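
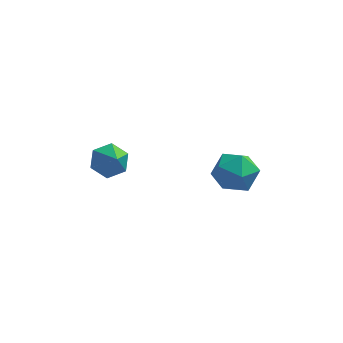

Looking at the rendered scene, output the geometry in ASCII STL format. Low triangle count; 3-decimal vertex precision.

solid 
facet normal -0.322 0.648 -0.690
outer loop
vertex -0.945 -2.301 2.071
vertex -1.547 -2.702 1.975
vertex -1.54 -2.168 2.473
endloop
endfacet
facet normal 0.575 0.378 0.726
outer loop
vertex -0.945 -2.301 2.071
vertex -1.54 -2.168 2.473
vertex -1.133 -3.538 2.865
endloop
endfacet
facet normal -0.322 0.648 -0.690
outer loop
vertex -1.54 -2.168 2.473
vertex -1.547 -2.702 1.975
vertex -2.142 -2.57 2.376
endloop
endfacet
facet normal -0.277 0.187 0.942
outer loop
vertex -1.54 -2.168 2.473
vertex -2.142 -2.57 2.376
vertex -1.133 -3.538 2.865
endloop
endfacet
facet normal -0.321 0.649 -0.690
outer loop
vertex -2.142 -2.57 2.376
vertex -1.547 -2.702 1.975
vertex -2.149 -3.103 1.878
endloop
endfacet
facet normal -0.709 -0.476 0.520
outer loop
vertex -2.142 -2.57 2.376
vertex -2.149 -3.103 1.878
vertex -1.133 -3.538 2.865
endloop
endfacet
facet normal -0.321 0.648 -0.691
outer loop
vertex -2.149 -3.103 1.878
vertex -1.547 -2.702 1.975
vertex -1.554 -3.236 1.477
endloop
endfacet
facet normal -0.292 -0.949 -0.118
outer loop
vertex -2.149 -3.103 1.878
vertex -1.554 -3.236 1.477
vertex -1.133 -3.538 2.865
endloop
endfacet
facet normal -0.323 0.648 -0.690
outer loop
vertex -1.554 -3.236 1.477
vertex -1.547 -2.702 1.975
vertex -0.952 -2.834 1.573
endloop
endfacet
facet normal 0.560 -0.758 -0.335
outer loop
vertex -1.554 -3.236 1.477
vertex -0.952 -2.834 1.573
vertex -1.133 -3.538 2.865
endloop
endfacet
facet normal -0.322 0.649 -0.690
outer loop
vertex -0.952 -2.834 1.573
vertex -1.547 -2.702 1.975
vertex -0.945 -2.301 2.071
endloop
endfacet
facet normal 0.992 -0.095 0.087
outer loop
vertex -0.952 -2.834 1.573
vertex -0.945 -2.301 2.071
vertex -1.133 -3.538 2.865
endloop
endfacet
facet normal -0.785 0.615 -0.080
outer loop
vertex 2.54 -1.605 1.053
vertex 1.965 -2.311 1.271
vertex 2.32 -1.77 1.948
endloop
endfacet
facet normal -0.203 0.971 0.129
outer loop
vertex 2.54 -1.605 1.053
vertex 2.32 -1.77 1.948
vertex 3.201 -1.555 1.714
endloop
endfacet
facet normal 0.302 0.880 -0.368
outer loop
vertex 2.54 -1.605 1.053
vertex 3.201 -1.555 1.714
vertex 3.389 -1.963 0.893
endloop
endfacet
facet normal 0.030 0.467 -0.884
outer loop
vertex 2.54 -1.605 1.053
vertex 3.389 -1.963 0.893
vertex 2.626 -2.43 0.62
endloop
endfacet
facet normal -0.640 0.304 -0.706
outer loop
vertex 2.54 -1.605 1.053
vertex 2.626 -2.43 0.62
vertex 1.965 -2.311 1.271
endloop
endfacet
facet normal 0.031 0.676 0.737
outer loop
vertex 3.201 -1.555 1.714
vertex 2.32 -1.77 1.948
vertex 3.034 -2.23 2.34
endloop
endfacet
facet normal -0.912 0.099 0.399
outer loop
vertex 2.32 -1.77 1.948
vertex 1.965 -2.311 1.271
vertex 2.271 -2.697 2.067
endloop
endfacet
facet normal -0.678 -0.403 -0.615
outer loop
vertex 1.965 -2.311 1.271
vertex 2.626 -2.43 0.62
vertex 2.459 -3.105 1.246
endloop
endfacet
facet normal 0.407 -0.137 -0.903
outer loop
vertex 2.626 -2.43 0.62
vertex 3.389 -1.963 0.893
vertex 3.34 -2.89 1.012
endloop
endfacet
facet normal 0.846 0.529 -0.069
outer loop
vertex 3.389 -1.963 0.893
vertex 3.201 -1.555 1.714
vertex 3.695 -2.349 1.689
endloop
endfacet
facet normal -0.030 -0.467 0.884
outer loop
vertex 3.12 -3.055 1.907
vertex 3.034 -2.23 2.34
vertex 2.271 -2.697 2.067
endloop
endfacet
facet normal -0.302 -0.880 0.368
outer loop
vertex 3.12 -3.055 1.907
vertex 2.271 -2.697 2.067
vertex 2.459 -3.105 1.246
endloop
endfacet
facet normal 0.203 -0.971 -0.129
outer loop
vertex 3.12 -3.055 1.907
vertex 2.459 -3.105 1.246
vertex 3.34 -2.89 1.012
endloop
endfacet
facet normal 0.785 -0.615 0.080
outer loop
vertex 3.12 -3.055 1.907
vertex 3.34 -2.89 1.012
vertex 3.695 -2.349 1.689
endloop
endfacet
facet normal 0.640 -0.304 0.706
outer loop
vertex 3.12 -3.055 1.907
vertex 3.695 -2.349 1.689
vertex 3.034 -2.23 2.34
endloop
endfacet
facet normal -0.407 0.137 0.903
outer loop
vertex 2.271 -2.697 2.067
vertex 3.034 -2.23 2.34
vertex 2.32 -1.77 1.948
endloop
endfacet
facet normal -0.846 -0.529 0.069
outer loop
vertex 2.459 -3.105 1.246
vertex 2.271 -2.697 2.067
vertex 1.965 -2.311 1.271
endloop
endfacet
facet normal -0.031 -0.676 -0.737
outer loop
vertex 3.34 -2.89 1.012
vertex 2.459 -3.105 1.246
vertex 2.626 -2.43 0.62
endloop
endfacet
facet normal 0.912 -0.099 -0.399
outer loop
vertex 3.695 -2.349 1.689
vertex 3.34 -2.89 1.012
vertex 3.389 -1.963 0.893
endloop
endfacet
facet normal 0.678 0.403 0.615
outer loop
vertex 3.034 -2.23 2.34
vertex 3.695 -2.349 1.689
vertex 3.201 -1.555 1.714
endloop
endfacet

endsolid


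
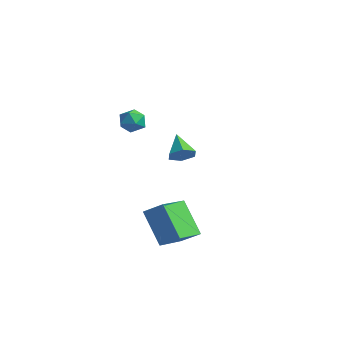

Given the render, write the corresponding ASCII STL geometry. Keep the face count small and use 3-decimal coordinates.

solid 
facet normal -0.395 -0.198 0.897
outer loop
vertex -1.634 -1.833 3.513
vertex -1.889 -2.53 3.247
vertex -1.174 -2.47 3.575
endloop
endfacet
facet normal 0.178 0.222 0.959
outer loop
vertex -1.634 -1.833 3.513
vertex -1.174 -2.47 3.575
vertex -0.863 -1.779 3.357
endloop
endfacet
facet normal 0.060 0.814 0.578
outer loop
vertex -1.634 -1.833 3.513
vertex -0.863 -1.779 3.357
vertex -1.385 -1.412 2.894
endloop
endfacet
facet normal -0.586 0.760 0.281
outer loop
vertex -1.634 -1.833 3.513
vertex -1.385 -1.412 2.894
vertex -2.019 -1.876 2.826
endloop
endfacet
facet normal -0.868 0.135 0.478
outer loop
vertex -1.634 -1.833 3.513
vertex -2.019 -1.876 2.826
vertex -1.889 -2.53 3.247
endloop
endfacet
facet normal 0.734 -0.120 0.668
outer loop
vertex -0.863 -1.779 3.357
vertex -1.174 -2.47 3.575
vertex -0.641 -2.444 2.994
endloop
endfacet
facet normal -0.194 -0.799 0.569
outer loop
vertex -1.174 -2.47 3.575
vertex -1.889 -2.53 3.247
vertex -1.275 -2.908 2.926
endloop
endfacet
facet normal -0.959 -0.261 -0.109
outer loop
vertex -1.889 -2.53 3.247
vertex -2.019 -1.876 2.826
vertex -1.797 -2.541 2.463
endloop
endfacet
facet normal -0.503 0.751 -0.428
outer loop
vertex -2.019 -1.876 2.826
vertex -1.385 -1.412 2.894
vertex -1.486 -1.85 2.245
endloop
endfacet
facet normal 0.543 0.838 0.052
outer loop
vertex -1.385 -1.412 2.894
vertex -0.863 -1.779 3.357
vertex -0.771 -1.79 2.573
endloop
endfacet
facet normal 0.586 -0.760 -0.281
outer loop
vertex -1.026 -2.487 2.307
vertex -0.641 -2.444 2.994
vertex -1.275 -2.908 2.926
endloop
endfacet
facet normal -0.060 -0.814 -0.578
outer loop
vertex -1.026 -2.487 2.307
vertex -1.275 -2.908 2.926
vertex -1.797 -2.541 2.463
endloop
endfacet
facet normal -0.178 -0.222 -0.959
outer loop
vertex -1.026 -2.487 2.307
vertex -1.797 -2.541 2.463
vertex -1.486 -1.85 2.245
endloop
endfacet
facet normal 0.395 0.198 -0.897
outer loop
vertex -1.026 -2.487 2.307
vertex -1.486 -1.85 2.245
vertex -0.771 -1.79 2.573
endloop
endfacet
facet normal 0.868 -0.135 -0.478
outer loop
vertex -1.026 -2.487 2.307
vertex -0.771 -1.79 2.573
vertex -0.641 -2.444 2.994
endloop
endfacet
facet normal 0.503 -0.751 0.428
outer loop
vertex -1.275 -2.908 2.926
vertex -0.641 -2.444 2.994
vertex -1.174 -2.47 3.575
endloop
endfacet
facet normal -0.543 -0.838 -0.052
outer loop
vertex -1.797 -2.541 2.463
vertex -1.275 -2.908 2.926
vertex -1.889 -2.53 3.247
endloop
endfacet
facet normal -0.734 0.120 -0.668
outer loop
vertex -1.486 -1.85 2.245
vertex -1.797 -2.541 2.463
vertex -2.019 -1.876 2.826
endloop
endfacet
facet normal 0.194 0.799 -0.569
outer loop
vertex -0.771 -1.79 2.573
vertex -1.486 -1.85 2.245
vertex -1.385 -1.412 2.894
endloop
endfacet
facet normal 0.959 0.261 0.109
outer loop
vertex -0.641 -2.444 2.994
vertex -0.771 -1.79 2.573
vertex -0.863 -1.779 3.357
endloop
endfacet
facet normal 0.714 -0.293 -0.636
outer loop
vertex -2.291 1.593 -0.313
vertex -2.719 1.866 -0.919
vertex -2.201 2.34 -0.556
endloop
endfacet
facet normal 0.355 0.250 0.901
outer loop
vertex -2.291 1.593 -0.313
vertex -2.201 2.34 -0.556
vertex -3.861 2.334 0.099
endloop
endfacet
facet normal 0.714 -0.293 -0.636
outer loop
vertex -2.201 2.34 -0.556
vertex -2.719 1.866 -0.919
vertex -2.629 2.612 -1.162
endloop
endfacet
facet normal 0.127 0.935 0.330
outer loop
vertex -2.201 2.34 -0.556
vertex -2.629 2.612 -1.162
vertex -3.861 2.334 0.099
endloop
endfacet
facet normal 0.714 -0.293 -0.636
outer loop
vertex -2.629 2.612 -1.162
vertex -2.719 1.866 -0.919
vertex -3.146 2.138 -1.524
endloop
endfacet
facet normal -0.508 0.799 -0.320
outer loop
vertex -2.629 2.612 -1.162
vertex -3.146 2.138 -1.524
vertex -3.861 2.334 0.099
endloop
endfacet
facet normal 0.714 -0.293 -0.636
outer loop
vertex -3.146 2.138 -1.524
vertex -2.719 1.866 -0.919
vertex -3.236 1.392 -1.281
endloop
endfacet
facet normal -0.916 -0.020 -0.401
outer loop
vertex -3.146 2.138 -1.524
vertex -3.236 1.392 -1.281
vertex -3.861 2.334 0.099
endloop
endfacet
facet normal 0.714 -0.292 -0.637
outer loop
vertex -3.236 1.392 -1.281
vertex -2.719 1.866 -0.919
vertex -2.808 1.119 -0.676
endloop
endfacet
facet normal -0.689 -0.705 0.169
outer loop
vertex -3.236 1.392 -1.281
vertex -2.808 1.119 -0.676
vertex -3.861 2.334 0.099
endloop
endfacet
facet normal 0.714 -0.292 -0.636
outer loop
vertex -2.808 1.119 -0.676
vertex -2.719 1.866 -0.919
vertex -2.291 1.593 -0.313
endloop
endfacet
facet normal -0.054 -0.570 0.820
outer loop
vertex -2.808 1.119 -0.676
vertex -2.291 1.593 -0.313
vertex -3.861 2.334 0.099
endloop
endfacet
facet normal -0.604 -0.011 0.797
outer loop
vertex 3.038 -3.47 -0.838
vertex 2.461 -1.816 -1.253
vertex 2.118 -3.967 -1.541
endloop
endfacet
facet normal 0.320 -0.919 0.230
outer loop
vertex 3.439 -3.944 -3.287
vertex 3.038 -3.47 -0.838
vertex 2.118 -3.967 -1.541
endloop
endfacet
facet normal -0.604 -0.011 0.797
outer loop
vertex 2.118 -3.967 -1.541
vertex 2.461 -1.816 -1.253
vertex 1.541 -2.313 -1.956
endloop
endfacet
facet normal -0.730 -0.395 -0.558
outer loop
vertex 1.541 -2.313 -1.956
vertex 3.439 -3.944 -3.287
vertex 2.118 -3.967 -1.541
endloop
endfacet
facet normal 0.730 0.395 0.558
outer loop
vertex 3.038 -3.47 -0.838
vertex 3.782 -1.793 -2.999
vertex 2.461 -1.816 -1.253
endloop
endfacet
facet normal 0.320 -0.919 0.230
outer loop
vertex 4.359 -3.447 -2.584
vertex 3.038 -3.47 -0.838
vertex 3.439 -3.944 -3.287
endloop
endfacet
facet normal 0.730 0.395 0.558
outer loop
vertex 4.359 -3.447 -2.584
vertex 3.782 -1.793 -2.999
vertex 3.038 -3.47 -0.838
endloop
endfacet
facet normal -0.320 0.919 -0.230
outer loop
vertex 2.461 -1.816 -1.253
vertex 3.782 -1.793 -2.999
vertex 1.541 -2.313 -1.956
endloop
endfacet
facet normal -0.730 -0.395 -0.558
outer loop
vertex 2.862 -2.29 -3.702
vertex 3.439 -3.944 -3.287
vertex 1.541 -2.313 -1.956
endloop
endfacet
facet normal -0.320 0.919 -0.230
outer loop
vertex 1.541 -2.313 -1.956
vertex 3.782 -1.793 -2.999
vertex 2.862 -2.29 -3.702
endloop
endfacet
facet normal 0.604 0.011 -0.797
outer loop
vertex 2.862 -2.29 -3.702
vertex 4.359 -3.447 -2.584
vertex 3.439 -3.944 -3.287
endloop
endfacet
facet normal 0.604 0.011 -0.797
outer loop
vertex 3.782 -1.793 -2.999
vertex 4.359 -3.447 -2.584
vertex 2.862 -2.29 -3.702
endloop
endfacet

endsolid


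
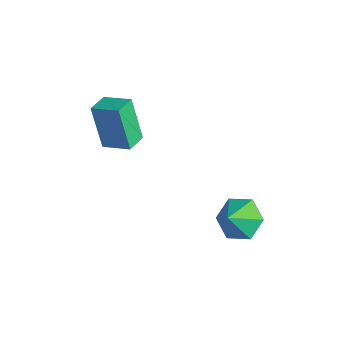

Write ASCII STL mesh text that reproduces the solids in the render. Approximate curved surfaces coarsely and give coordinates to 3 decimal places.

solid 
facet normal -0.365 0.623 -0.692
outer loop
vertex 2.465 4.363 -0.415
vertex 1.85 3.664 -0.72
vertex 1.574 4.286 -0.015
endloop
endfacet
facet normal 0.385 0.210 0.899
outer loop
vertex 2.465 4.363 -0.415
vertex 1.574 4.286 -0.015
vertex 2.23 3.016 -0.0
endloop
endfacet
facet normal -0.366 0.622 -0.692
outer loop
vertex 1.574 4.286 -0.015
vertex 1.85 3.664 -0.72
vertex 0.959 3.586 -0.319
endloop
endfacet
facet normal -0.301 -0.145 0.942
outer loop
vertex 1.574 4.286 -0.015
vertex 0.959 3.586 -0.319
vertex 2.23 3.016 -0.0
endloop
endfacet
facet normal -0.366 0.623 -0.692
outer loop
vertex 0.959 3.586 -0.319
vertex 1.85 3.664 -0.72
vertex 1.235 2.964 -1.025
endloop
endfacet
facet normal -0.456 -0.749 0.481
outer loop
vertex 0.959 3.586 -0.319
vertex 1.235 2.964 -1.025
vertex 2.23 3.016 -0.0
endloop
endfacet
facet normal -0.365 0.622 -0.692
outer loop
vertex 1.235 2.964 -1.025
vertex 1.85 3.664 -0.72
vertex 2.126 3.042 -1.425
endloop
endfacet
facet normal 0.077 -0.997 -0.024
outer loop
vertex 1.235 2.964 -1.025
vertex 2.126 3.042 -1.425
vertex 2.23 3.016 -0.0
endloop
endfacet
facet normal -0.365 0.623 -0.692
outer loop
vertex 2.126 3.042 -1.425
vertex 1.85 3.664 -0.72
vertex 2.741 3.741 -1.12
endloop
endfacet
facet normal 0.763 -0.642 -0.067
outer loop
vertex 2.126 3.042 -1.425
vertex 2.741 3.741 -1.12
vertex 2.23 3.016 -0.0
endloop
endfacet
facet normal -0.365 0.623 -0.692
outer loop
vertex 2.741 3.741 -1.12
vertex 1.85 3.664 -0.72
vertex 2.465 4.363 -0.415
endloop
endfacet
facet normal 0.918 -0.039 0.394
outer loop
vertex 2.741 3.741 -1.12
vertex 2.465 4.363 -0.415
vertex 2.23 3.016 -0.0
endloop
endfacet
facet normal -0.641 0.757 -0.131
outer loop
vertex -2.323 -0.127 4.273
vertex -1.476 0.654 4.643
vertex -1.706 0.077 2.434
endloop
endfacet
facet normal -0.700 -0.645 -0.306
outer loop
vertex -1.104 -0.634 2.557
vertex -2.323 -0.127 4.273
vertex -1.706 0.077 2.434
endloop
endfacet
facet normal -0.641 0.756 -0.131
outer loop
vertex -1.706 0.077 2.434
vertex -1.476 0.654 4.643
vertex -0.86 0.858 2.804
endloop
endfacet
facet normal 0.316 0.104 -0.943
outer loop
vertex -0.86 0.858 2.804
vertex -1.104 -0.634 2.557
vertex -1.706 0.077 2.434
endloop
endfacet
facet normal -0.316 -0.104 0.943
outer loop
vertex -2.323 -0.127 4.273
vertex -0.874 -0.057 4.766
vertex -1.476 0.654 4.643
endloop
endfacet
facet normal -0.699 -0.646 -0.306
outer loop
vertex -1.72 -0.838 4.396
vertex -2.323 -0.127 4.273
vertex -1.104 -0.634 2.557
endloop
endfacet
facet normal -0.316 -0.105 0.943
outer loop
vertex -1.72 -0.838 4.396
vertex -0.874 -0.057 4.766
vertex -2.323 -0.127 4.273
endloop
endfacet
facet normal 0.700 0.645 0.306
outer loop
vertex -1.476 0.654 4.643
vertex -0.874 -0.057 4.766
vertex -0.86 0.858 2.804
endloop
endfacet
facet normal 0.316 0.105 -0.943
outer loop
vertex -0.257 0.147 2.927
vertex -1.104 -0.634 2.557
vertex -0.86 0.858 2.804
endloop
endfacet
facet normal 0.699 0.646 0.306
outer loop
vertex -0.86 0.858 2.804
vertex -0.874 -0.057 4.766
vertex -0.257 0.147 2.927
endloop
endfacet
facet normal 0.641 -0.757 0.131
outer loop
vertex -0.257 0.147 2.927
vertex -1.72 -0.838 4.396
vertex -1.104 -0.634 2.557
endloop
endfacet
facet normal 0.641 -0.756 0.131
outer loop
vertex -0.874 -0.057 4.766
vertex -1.72 -0.838 4.396
vertex -0.257 0.147 2.927
endloop
endfacet

endsolid


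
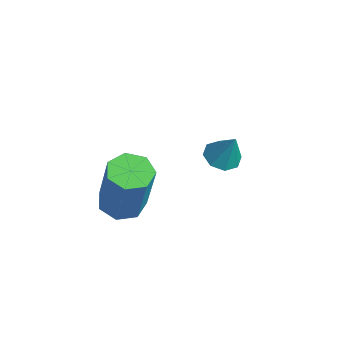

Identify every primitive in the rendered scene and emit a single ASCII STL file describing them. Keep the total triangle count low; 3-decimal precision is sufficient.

solid 
facet normal -0.350 -0.006 -0.937
outer loop
vertex 1.076 -1.863 -0.753
vertex 0.438 -2.096 -0.513
vertex 0.664 -1.418 -0.602
endloop
endfacet
facet normal 0.666 0.702 -0.253
outer loop
vertex 1.076 -1.863 -0.753
vertex 0.664 -1.418 -0.602
vertex 1.819 -1.851 1.233
endloop
endfacet
facet normal 0.666 0.701 -0.254
outer loop
vertex 1.819 -1.851 1.233
vertex 0.664 -1.418 -0.602
vertex 1.408 -1.406 1.384
endloop
endfacet
facet normal 0.351 0.006 0.936
outer loop
vertex 1.819 -1.851 1.233
vertex 1.408 -1.406 1.384
vertex 1.182 -2.084 1.473
endloop
endfacet
facet normal -0.352 -0.005 -0.936
outer loop
vertex 0.664 -1.418 -0.602
vertex 0.438 -2.096 -0.513
vertex 0.083 -1.484 -0.383
endloop
endfacet
facet normal -0.101 0.994 0.032
outer loop
vertex 0.664 -1.418 -0.602
vertex 0.083 -1.484 -0.383
vertex 1.408 -1.406 1.384
endloop
endfacet
facet normal -0.100 0.995 0.031
outer loop
vertex 1.408 -1.406 1.384
vertex 0.083 -1.484 -0.383
vertex 0.826 -1.471 1.602
endloop
endfacet
facet normal 0.350 0.006 0.937
outer loop
vertex 1.408 -1.406 1.384
vertex 0.826 -1.471 1.602
vertex 1.182 -2.084 1.473
endloop
endfacet
facet normal -0.351 -0.004 -0.937
outer loop
vertex 0.083 -1.484 -0.383
vertex 0.438 -2.096 -0.513
vertex -0.231 -2.01 -0.263
endloop
endfacet
facet normal -0.790 0.538 0.292
outer loop
vertex 0.083 -1.484 -0.383
vertex -0.231 -2.01 -0.263
vertex 0.826 -1.471 1.602
endloop
endfacet
facet normal -0.790 0.538 0.292
outer loop
vertex 0.826 -1.471 1.602
vertex -0.231 -2.01 -0.263
vertex 0.512 -1.998 1.723
endloop
endfacet
facet normal 0.350 0.006 0.937
outer loop
vertex 0.826 -1.471 1.602
vertex 0.512 -1.998 1.723
vertex 1.182 -2.084 1.473
endloop
endfacet
facet normal -0.351 -0.007 -0.936
outer loop
vertex -0.231 -2.01 -0.263
vertex 0.438 -2.096 -0.513
vertex -0.041 -2.601 -0.33
endloop
endfacet
facet normal -0.886 -0.323 0.333
outer loop
vertex -0.231 -2.01 -0.263
vertex -0.041 -2.601 -0.33
vertex 0.512 -1.998 1.723
endloop
endfacet
facet normal -0.886 -0.323 0.333
outer loop
vertex 0.512 -1.998 1.723
vertex -0.041 -2.601 -0.33
vertex 0.702 -2.589 1.655
endloop
endfacet
facet normal 0.350 0.005 0.937
outer loop
vertex 0.512 -1.998 1.723
vertex 0.702 -2.589 1.655
vertex 1.182 -2.084 1.473
endloop
endfacet
facet normal -0.351 -0.007 -0.936
outer loop
vertex -0.041 -2.601 -0.33
vertex 0.438 -2.096 -0.513
vertex 0.51 -2.812 -0.535
endloop
endfacet
facet normal -0.315 -0.941 0.123
outer loop
vertex -0.041 -2.601 -0.33
vertex 0.51 -2.812 -0.535
vertex 0.702 -2.589 1.655
endloop
endfacet
facet normal -0.314 -0.941 0.123
outer loop
vertex 0.702 -2.589 1.655
vertex 0.51 -2.812 -0.535
vertex 1.254 -2.8 1.45
endloop
endfacet
facet normal 0.350 0.005 0.937
outer loop
vertex 0.702 -2.589 1.655
vertex 1.254 -2.8 1.45
vertex 1.182 -2.084 1.473
endloop
endfacet
facet normal -0.350 -0.006 -0.937
outer loop
vertex 0.51 -2.812 -0.535
vertex 0.438 -2.096 -0.513
vertex 1.007 -2.484 -0.723
endloop
endfacet
facet normal 0.494 -0.851 -0.180
outer loop
vertex 0.51 -2.812 -0.535
vertex 1.007 -2.484 -0.723
vertex 1.254 -2.8 1.45
endloop
endfacet
facet normal 0.495 -0.850 -0.180
outer loop
vertex 1.254 -2.8 1.45
vertex 1.007 -2.484 -0.723
vertex 1.751 -2.471 1.262
endloop
endfacet
facet normal 0.351 0.005 0.936
outer loop
vertex 1.254 -2.8 1.45
vertex 1.751 -2.471 1.262
vertex 1.182 -2.084 1.473
endloop
endfacet
facet normal -0.350 -0.006 -0.937
outer loop
vertex 1.007 -2.484 -0.723
vertex 0.438 -2.096 -0.513
vertex 1.076 -1.863 -0.753
endloop
endfacet
facet normal 0.930 -0.120 -0.348
outer loop
vertex 1.007 -2.484 -0.723
vertex 1.076 -1.863 -0.753
vertex 1.751 -2.471 1.262
endloop
endfacet
facet normal 0.930 -0.118 -0.347
outer loop
vertex 1.751 -2.471 1.262
vertex 1.076 -1.863 -0.753
vertex 1.819 -1.851 1.233
endloop
endfacet
facet normal 0.351 0.005 0.936
outer loop
vertex 1.751 -2.471 1.262
vertex 1.819 -1.851 1.233
vertex 1.182 -2.084 1.473
endloop
endfacet
facet normal -0.396 -0.180 -0.900
outer loop
vertex -0.027 1.727 -0.549
vertex -0.486 1.422 -0.286
vertex -0.389 2.003 -0.445
endloop
endfacet
facet normal 0.614 0.788 0.047
outer loop
vertex -0.027 1.727 -0.549
vertex -0.389 2.003 -0.445
vertex -0.014 1.638 0.786
endloop
endfacet
facet normal -0.395 -0.180 -0.901
outer loop
vertex -0.389 2.003 -0.445
vertex -0.486 1.422 -0.286
vertex -0.808 1.938 -0.248
endloop
endfacet
facet normal -0.013 0.958 0.288
outer loop
vertex -0.389 2.003 -0.445
vertex -0.808 1.938 -0.248
vertex -0.014 1.638 0.786
endloop
endfacet
facet normal -0.397 -0.182 -0.900
outer loop
vertex -0.808 1.938 -0.248
vertex -0.486 1.422 -0.286
vertex -1.037 1.572 -0.073
endloop
endfacet
facet normal -0.531 0.612 0.586
outer loop
vertex -0.808 1.938 -0.248
vertex -1.037 1.572 -0.073
vertex -0.014 1.638 0.786
endloop
endfacet
facet normal -0.397 -0.182 -0.899
outer loop
vertex -1.037 1.572 -0.073
vertex -0.486 1.422 -0.286
vertex -0.944 1.117 -0.022
endloop
endfacet
facet normal -0.641 -0.045 0.766
outer loop
vertex -1.037 1.572 -0.073
vertex -0.944 1.117 -0.022
vertex -0.014 1.638 0.786
endloop
endfacet
facet normal -0.397 -0.182 -0.899
outer loop
vertex -0.944 1.117 -0.022
vertex -0.486 1.422 -0.286
vertex -0.582 0.841 -0.126
endloop
endfacet
facet normal -0.274 -0.633 0.724
outer loop
vertex -0.944 1.117 -0.022
vertex -0.582 0.841 -0.126
vertex -0.014 1.638 0.786
endloop
endfacet
facet normal -0.395 -0.183 -0.900
outer loop
vertex -0.582 0.841 -0.126
vertex -0.486 1.422 -0.286
vertex -0.163 0.905 -0.323
endloop
endfacet
facet normal 0.350 -0.802 0.483
outer loop
vertex -0.582 0.841 -0.126
vertex -0.163 0.905 -0.323
vertex -0.014 1.638 0.786
endloop
endfacet
facet normal -0.395 -0.183 -0.900
outer loop
vertex -0.163 0.905 -0.323
vertex -0.486 1.422 -0.286
vertex 0.066 1.272 -0.498
endloop
endfacet
facet normal 0.871 -0.456 0.184
outer loop
vertex -0.163 0.905 -0.323
vertex 0.066 1.272 -0.498
vertex -0.014 1.638 0.786
endloop
endfacet
facet normal -0.395 -0.182 -0.900
outer loop
vertex 0.066 1.272 -0.498
vertex -0.486 1.422 -0.286
vertex -0.027 1.727 -0.549
endloop
endfacet
facet normal 0.980 0.201 0.004
outer loop
vertex 0.066 1.272 -0.498
vertex -0.027 1.727 -0.549
vertex -0.014 1.638 0.786
endloop
endfacet

endsolid


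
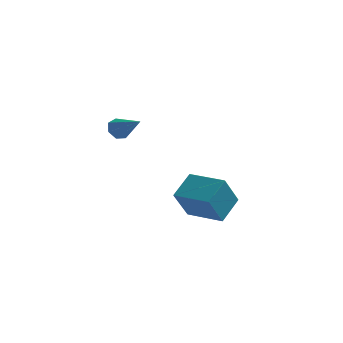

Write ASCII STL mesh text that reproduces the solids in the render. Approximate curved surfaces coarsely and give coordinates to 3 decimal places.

solid 
facet normal -0.961 0.275 -0.000
outer loop
vertex -1.751 1.502 -1.89
vertex -1.372 2.825 -0.891
vertex -1.419 2.66 -3.549
endloop
endfacet
facet normal -0.223 -0.778 -0.588
outer loop
vertex 0.552 2.095 -3.549
vertex -1.751 1.502 -1.89
vertex -1.419 2.66 -3.549
endloop
endfacet
facet normal -0.961 0.276 -0.000
outer loop
vertex -1.419 2.66 -3.549
vertex -1.372 2.825 -0.891
vertex -1.04 3.982 -2.55
endloop
endfacet
facet normal 0.162 0.565 -0.809
outer loop
vertex -1.04 3.982 -2.55
vertex 0.552 2.095 -3.549
vertex -1.419 2.66 -3.549
endloop
endfacet
facet normal -0.162 -0.565 0.809
outer loop
vertex -1.751 1.502 -1.89
vertex 0.599 2.26 -0.891
vertex -1.372 2.825 -0.891
endloop
endfacet
facet normal -0.223 -0.778 -0.587
outer loop
vertex 0.22 0.938 -1.89
vertex -1.751 1.502 -1.89
vertex 0.552 2.095 -3.549
endloop
endfacet
facet normal -0.162 -0.565 0.809
outer loop
vertex 0.22 0.938 -1.89
vertex 0.599 2.26 -0.891
vertex -1.751 1.502 -1.89
endloop
endfacet
facet normal 0.223 0.778 0.587
outer loop
vertex -1.372 2.825 -0.891
vertex 0.599 2.26 -0.891
vertex -1.04 3.982 -2.55
endloop
endfacet
facet normal 0.162 0.565 -0.809
outer loop
vertex 0.931 3.418 -2.55
vertex 0.552 2.095 -3.549
vertex -1.04 3.982 -2.55
endloop
endfacet
facet normal 0.223 0.778 0.588
outer loop
vertex -1.04 3.982 -2.55
vertex 0.599 2.26 -0.891
vertex 0.931 3.418 -2.55
endloop
endfacet
facet normal 0.961 -0.276 0.000
outer loop
vertex 0.931 3.418 -2.55
vertex 0.22 0.938 -1.89
vertex 0.552 2.095 -3.549
endloop
endfacet
facet normal 0.961 -0.276 0.000
outer loop
vertex 0.599 2.26 -0.891
vertex 0.22 0.938 -1.89
vertex 0.931 3.418 -2.55
endloop
endfacet
facet normal -0.784 0.393 -0.480
outer loop
vertex -2.69 -2.435 3.03
vertex -3.031 -2.454 3.571
vertex -2.659 -1.982 3.35
endloop
endfacet
facet normal 0.841 0.272 -0.467
outer loop
vertex -2.69 -2.435 3.03
vertex -2.659 -1.982 3.35
vertex -1.729 -3.106 4.369
endloop
endfacet
facet normal -0.784 0.393 -0.480
outer loop
vertex -2.659 -1.982 3.35
vertex -3.031 -2.454 3.571
vertex -2.908 -1.884 3.837
endloop
endfacet
facet normal 0.663 0.724 0.193
outer loop
vertex -2.659 -1.982 3.35
vertex -2.908 -1.884 3.837
vertex -1.729 -3.106 4.369
endloop
endfacet
facet normal -0.785 0.393 -0.479
outer loop
vertex -2.908 -1.884 3.837
vertex -3.031 -2.454 3.571
vertex -3.249 -2.215 4.124
endloop
endfacet
facet normal 0.179 0.533 0.827
outer loop
vertex -2.908 -1.884 3.837
vertex -3.249 -2.215 4.124
vertex -1.729 -3.106 4.369
endloop
endfacet
facet normal -0.785 0.393 -0.479
outer loop
vertex -3.249 -2.215 4.124
vertex -3.031 -2.454 3.571
vertex -3.426 -2.726 3.995
endloop
endfacet
facet normal -0.246 -0.156 0.957
outer loop
vertex -3.249 -2.215 4.124
vertex -3.426 -2.726 3.995
vertex -1.729 -3.106 4.369
endloop
endfacet
facet normal -0.785 0.393 -0.479
outer loop
vertex -3.426 -2.726 3.995
vertex -3.031 -2.454 3.571
vertex -3.305 -3.031 3.547
endloop
endfacet
facet normal -0.291 -0.826 0.483
outer loop
vertex -3.426 -2.726 3.995
vertex -3.305 -3.031 3.547
vertex -1.729 -3.106 4.369
endloop
endfacet
facet normal -0.785 0.393 -0.480
outer loop
vertex -3.305 -3.031 3.547
vertex -3.031 -2.454 3.571
vertex -2.978 -2.902 3.118
endloop
endfacet
facet normal 0.076 -0.969 -0.234
outer loop
vertex -3.305 -3.031 3.547
vertex -2.978 -2.902 3.118
vertex -1.729 -3.106 4.369
endloop
endfacet
facet normal -0.784 0.393 -0.480
outer loop
vertex -2.978 -2.902 3.118
vertex -3.031 -2.454 3.571
vertex -2.69 -2.435 3.03
endloop
endfacet
facet normal 0.580 -0.481 -0.657
outer loop
vertex -2.978 -2.902 3.118
vertex -2.69 -2.435 3.03
vertex -1.729 -3.106 4.369
endloop
endfacet

endsolid


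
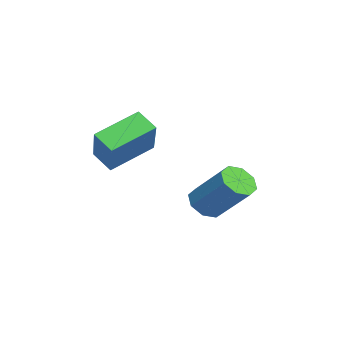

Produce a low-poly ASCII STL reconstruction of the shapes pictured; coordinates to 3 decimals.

solid 
facet normal -0.716 -0.063 -0.696
outer loop
vertex -1.544 -3.067 2.069
vertex -1.033 -2.449 1.488
vertex -0.654 -4.539 1.286
endloop
endfacet
facet normal -0.516 -0.624 0.587
outer loop
vertex 0.813 -4.411 2.712
vertex -1.544 -3.067 2.069
vertex -0.654 -4.539 1.286
endloop
endfacet
facet normal -0.716 -0.063 -0.695
outer loop
vertex -0.654 -4.539 1.286
vertex -1.033 -2.449 1.488
vertex -0.144 -3.921 0.705
endloop
endfacet
facet normal 0.471 -0.779 -0.415
outer loop
vertex -0.144 -3.921 0.705
vertex 0.813 -4.411 2.712
vertex -0.654 -4.539 1.286
endloop
endfacet
facet normal -0.471 0.779 0.414
outer loop
vertex -1.544 -3.067 2.069
vertex 0.434 -2.321 2.914
vertex -1.033 -2.449 1.488
endloop
endfacet
facet normal -0.516 -0.624 0.587
outer loop
vertex -0.076 -2.939 3.495
vertex -1.544 -3.067 2.069
vertex 0.813 -4.411 2.712
endloop
endfacet
facet normal -0.471 0.779 0.415
outer loop
vertex -0.076 -2.939 3.495
vertex 0.434 -2.321 2.914
vertex -1.544 -3.067 2.069
endloop
endfacet
facet normal 0.516 0.624 -0.587
outer loop
vertex -1.033 -2.449 1.488
vertex 0.434 -2.321 2.914
vertex -0.144 -3.921 0.705
endloop
endfacet
facet normal 0.471 -0.779 -0.415
outer loop
vertex 1.324 -3.793 2.131
vertex 0.813 -4.411 2.712
vertex -0.144 -3.921 0.705
endloop
endfacet
facet normal 0.516 0.624 -0.587
outer loop
vertex -0.144 -3.921 0.705
vertex 0.434 -2.321 2.914
vertex 1.324 -3.793 2.131
endloop
endfacet
facet normal 0.716 0.062 0.696
outer loop
vertex 1.324 -3.793 2.131
vertex -0.076 -2.939 3.495
vertex 0.813 -4.411 2.712
endloop
endfacet
facet normal 0.716 0.063 0.695
outer loop
vertex 0.434 -2.321 2.914
vertex -0.076 -2.939 3.495
vertex 1.324 -3.793 2.131
endloop
endfacet
facet normal -0.438 -0.563 -0.701
outer loop
vertex -2.235 -0.256 -2.368
vertex -2.654 -0.625 -1.81
vertex -2.763 0.017 -2.257
endloop
endfacet
facet normal 0.213 0.693 -0.689
outer loop
vertex -2.235 -0.256 -2.368
vertex -2.763 0.017 -2.257
vertex -1.326 0.915 -0.908
endloop
endfacet
facet normal 0.213 0.694 -0.688
outer loop
vertex -1.326 0.915 -0.908
vertex -2.763 0.017 -2.257
vertex -1.854 1.187 -0.797
endloop
endfacet
facet normal 0.437 0.562 0.702
outer loop
vertex -1.326 0.915 -0.908
vertex -1.854 1.187 -0.797
vertex -1.746 0.545 -0.35
endloop
endfacet
facet normal -0.436 -0.563 -0.702
outer loop
vertex -2.763 0.017 -2.257
vertex -2.654 -0.625 -1.81
vertex -3.228 -0.087 -1.885
endloop
endfacet
facet normal -0.467 0.809 -0.357
outer loop
vertex -2.763 0.017 -2.257
vertex -3.228 -0.087 -1.885
vertex -1.854 1.187 -0.797
endloop
endfacet
facet normal -0.466 0.809 -0.359
outer loop
vertex -1.854 1.187 -0.797
vertex -3.228 -0.087 -1.885
vertex -2.319 1.084 -0.425
endloop
endfacet
facet normal 0.437 0.562 0.702
outer loop
vertex -1.854 1.187 -0.797
vertex -2.319 1.084 -0.425
vertex -1.746 0.545 -0.35
endloop
endfacet
facet normal -0.437 -0.564 -0.701
outer loop
vertex -3.228 -0.087 -1.885
vertex -2.654 -0.625 -1.81
vertex -3.357 -0.506 -1.468
endloop
endfacet
facet normal -0.874 0.451 0.183
outer loop
vertex -3.228 -0.087 -1.885
vertex -3.357 -0.506 -1.468
vertex -2.319 1.084 -0.425
endloop
endfacet
facet normal -0.874 0.450 0.183
outer loop
vertex -2.319 1.084 -0.425
vertex -3.357 -0.506 -1.468
vertex -2.448 0.664 -0.009
endloop
endfacet
facet normal 0.437 0.562 0.703
outer loop
vertex -2.319 1.084 -0.425
vertex -2.448 0.664 -0.009
vertex -1.746 0.545 -0.35
endloop
endfacet
facet normal -0.437 -0.563 -0.702
outer loop
vertex -3.357 -0.506 -1.468
vertex -2.654 -0.625 -1.81
vertex -3.074 -0.995 -1.252
endloop
endfacet
facet normal -0.768 -0.172 0.617
outer loop
vertex -3.357 -0.506 -1.468
vertex -3.074 -0.995 -1.252
vertex -2.448 0.664 -0.009
endloop
endfacet
facet normal -0.769 -0.172 0.616
outer loop
vertex -2.448 0.664 -0.009
vertex -3.074 -0.995 -1.252
vertex -2.165 0.176 0.208
endloop
endfacet
facet normal 0.436 0.565 0.701
outer loop
vertex -2.448 0.664 -0.009
vertex -2.165 0.176 0.208
vertex -1.746 0.545 -0.35
endloop
endfacet
facet normal -0.437 -0.562 -0.702
outer loop
vertex -3.074 -0.995 -1.252
vertex -2.654 -0.625 -1.81
vertex -2.546 -1.267 -1.363
endloop
endfacet
facet normal -0.212 -0.693 0.688
outer loop
vertex -3.074 -0.995 -1.252
vertex -2.546 -1.267 -1.363
vertex -2.165 0.176 0.208
endloop
endfacet
facet normal -0.214 -0.693 0.688
outer loop
vertex -2.165 0.176 0.208
vertex -2.546 -1.267 -1.363
vertex -1.637 -0.097 0.097
endloop
endfacet
facet normal 0.438 0.563 0.701
outer loop
vertex -2.165 0.176 0.208
vertex -1.637 -0.097 0.097
vertex -1.746 0.545 -0.35
endloop
endfacet
facet normal -0.437 -0.562 -0.702
outer loop
vertex -2.546 -1.267 -1.363
vertex -2.654 -0.625 -1.81
vertex -2.081 -1.164 -1.735
endloop
endfacet
facet normal 0.466 -0.809 0.358
outer loop
vertex -2.546 -1.267 -1.363
vertex -2.081 -1.164 -1.735
vertex -1.637 -0.097 0.097
endloop
endfacet
facet normal 0.467 -0.809 0.358
outer loop
vertex -1.637 -0.097 0.097
vertex -2.081 -1.164 -1.735
vertex -1.172 0.007 -0.275
endloop
endfacet
facet normal 0.436 0.563 0.702
outer loop
vertex -1.637 -0.097 0.097
vertex -1.172 0.007 -0.275
vertex -1.746 0.545 -0.35
endloop
endfacet
facet normal -0.437 -0.562 -0.703
outer loop
vertex -2.081 -1.164 -1.735
vertex -2.654 -0.625 -1.81
vertex -1.952 -0.744 -2.151
endloop
endfacet
facet normal 0.874 -0.450 -0.183
outer loop
vertex -2.081 -1.164 -1.735
vertex -1.952 -0.744 -2.151
vertex -1.172 0.007 -0.275
endloop
endfacet
facet normal 0.874 -0.451 -0.183
outer loop
vertex -1.172 0.007 -0.275
vertex -1.952 -0.744 -2.151
vertex -1.043 0.426 -0.692
endloop
endfacet
facet normal 0.437 0.564 0.701
outer loop
vertex -1.172 0.007 -0.275
vertex -1.043 0.426 -0.692
vertex -1.746 0.545 -0.35
endloop
endfacet
facet normal -0.436 -0.565 -0.701
outer loop
vertex -1.952 -0.744 -2.151
vertex -2.654 -0.625 -1.81
vertex -2.235 -0.256 -2.368
endloop
endfacet
facet normal 0.769 0.172 -0.616
outer loop
vertex -1.952 -0.744 -2.151
vertex -2.235 -0.256 -2.368
vertex -1.043 0.426 -0.692
endloop
endfacet
facet normal 0.768 0.172 -0.617
outer loop
vertex -1.043 0.426 -0.692
vertex -2.235 -0.256 -2.368
vertex -1.326 0.915 -0.908
endloop
endfacet
facet normal 0.437 0.563 0.702
outer loop
vertex -1.043 0.426 -0.692
vertex -1.326 0.915 -0.908
vertex -1.746 0.545 -0.35
endloop
endfacet

endsolid


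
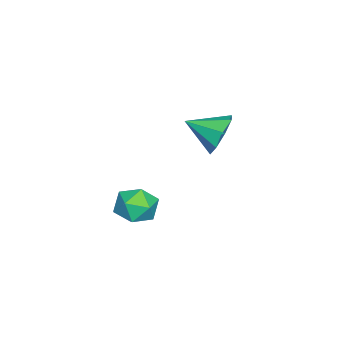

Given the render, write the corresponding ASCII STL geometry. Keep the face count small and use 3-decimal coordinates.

solid 
facet normal -0.914 0.406 -0.006
outer loop
vertex 2.536 -1.903 0.279
vertex 2.403 -2.191 1.07
vertex 2.746 -1.421 0.949
endloop
endfacet
facet normal -0.465 0.781 -0.416
outer loop
vertex 2.536 -1.903 0.279
vertex 2.746 -1.421 0.949
vertex 3.268 -1.468 0.278
endloop
endfacet
facet normal -0.206 0.344 -0.916
outer loop
vertex 2.536 -1.903 0.279
vertex 3.268 -1.468 0.278
vertex 3.247 -2.267 -0.017
endloop
endfacet
facet normal -0.494 -0.303 -0.815
outer loop
vertex 2.536 -1.903 0.279
vertex 3.247 -2.267 -0.017
vertex 2.713 -2.714 0.473
endloop
endfacet
facet normal -0.931 -0.264 -0.253
outer loop
vertex 2.536 -1.903 0.279
vertex 2.713 -2.714 0.473
vertex 2.403 -2.191 1.07
endloop
endfacet
facet normal 0.078 0.997 -0.009
outer loop
vertex 3.268 -1.468 0.278
vertex 2.746 -1.421 0.949
vertex 3.587 -1.486 1.067
endloop
endfacet
facet normal -0.646 0.391 0.655
outer loop
vertex 2.746 -1.421 0.949
vertex 2.403 -2.191 1.07
vertex 3.053 -1.933 1.557
endloop
endfacet
facet normal -0.674 -0.693 0.257
outer loop
vertex 2.403 -2.191 1.07
vertex 2.713 -2.714 0.473
vertex 3.032 -2.732 1.262
endloop
endfacet
facet normal 0.033 -0.756 -0.654
outer loop
vertex 2.713 -2.714 0.473
vertex 3.247 -2.267 -0.017
vertex 3.554 -2.779 0.591
endloop
endfacet
facet normal 0.498 0.289 -0.818
outer loop
vertex 3.247 -2.267 -0.017
vertex 3.268 -1.468 0.278
vertex 3.897 -2.009 0.47
endloop
endfacet
facet normal 0.494 0.303 0.815
outer loop
vertex 3.764 -2.297 1.261
vertex 3.587 -1.486 1.067
vertex 3.053 -1.933 1.557
endloop
endfacet
facet normal 0.206 -0.344 0.916
outer loop
vertex 3.764 -2.297 1.261
vertex 3.053 -1.933 1.557
vertex 3.032 -2.732 1.262
endloop
endfacet
facet normal 0.465 -0.781 0.416
outer loop
vertex 3.764 -2.297 1.261
vertex 3.032 -2.732 1.262
vertex 3.554 -2.779 0.591
endloop
endfacet
facet normal 0.914 -0.406 0.006
outer loop
vertex 3.764 -2.297 1.261
vertex 3.554 -2.779 0.591
vertex 3.897 -2.009 0.47
endloop
endfacet
facet normal 0.931 0.264 0.253
outer loop
vertex 3.764 -2.297 1.261
vertex 3.897 -2.009 0.47
vertex 3.587 -1.486 1.067
endloop
endfacet
facet normal -0.033 0.756 0.654
outer loop
vertex 3.053 -1.933 1.557
vertex 3.587 -1.486 1.067
vertex 2.746 -1.421 0.949
endloop
endfacet
facet normal -0.498 -0.289 0.818
outer loop
vertex 3.032 -2.732 1.262
vertex 3.053 -1.933 1.557
vertex 2.403 -2.191 1.07
endloop
endfacet
facet normal -0.078 -0.997 0.009
outer loop
vertex 3.554 -2.779 0.591
vertex 3.032 -2.732 1.262
vertex 2.713 -2.714 0.473
endloop
endfacet
facet normal 0.646 -0.391 -0.655
outer loop
vertex 3.897 -2.009 0.47
vertex 3.554 -2.779 0.591
vertex 3.247 -2.267 -0.017
endloop
endfacet
facet normal 0.674 0.693 -0.257
outer loop
vertex 3.587 -1.486 1.067
vertex 3.897 -2.009 0.47
vertex 3.268 -1.468 0.278
endloop
endfacet
facet normal -0.101 0.911 -0.401
outer loop
vertex -0.25 0.085 2.64
vertex -0.93 -0.238 2.077
vertex -0.903 0.143 2.936
endloop
endfacet
facet normal 0.399 -0.133 0.907
outer loop
vertex -0.25 0.085 2.64
vertex -0.903 0.143 2.936
vertex -0.79 -1.522 2.643
endloop
endfacet
facet normal -0.099 0.911 -0.401
outer loop
vertex -0.903 0.143 2.936
vertex -0.93 -0.238 2.077
vertex -1.572 -0.021 2.729
endloop
endfacet
facet normal -0.249 -0.184 0.951
outer loop
vertex -0.903 0.143 2.936
vertex -1.572 -0.021 2.729
vertex -0.79 -1.522 2.643
endloop
endfacet
facet normal -0.100 0.910 -0.402
outer loop
vertex -1.572 -0.021 2.729
vertex -0.93 -0.238 2.077
vertex -1.865 -0.313 2.14
endloop
endfacet
facet normal -0.721 -0.408 0.561
outer loop
vertex -1.572 -0.021 2.729
vertex -1.865 -0.313 2.14
vertex -0.79 -1.522 2.643
endloop
endfacet
facet normal -0.100 0.910 -0.401
outer loop
vertex -1.865 -0.313 2.14
vertex -0.93 -0.238 2.077
vertex -1.611 -0.561 1.514
endloop
endfacet
facet normal -0.740 -0.672 -0.034
outer loop
vertex -1.865 -0.313 2.14
vertex -1.611 -0.561 1.514
vertex -0.79 -1.522 2.643
endloop
endfacet
facet normal -0.100 0.910 -0.402
outer loop
vertex -1.611 -0.561 1.514
vertex -0.93 -0.238 2.077
vertex -0.957 -0.62 1.218
endloop
endfacet
facet normal -0.294 -0.823 -0.486
outer loop
vertex -1.611 -0.561 1.514
vertex -0.957 -0.62 1.218
vertex -0.79 -1.522 2.643
endloop
endfacet
facet normal -0.100 0.910 -0.402
outer loop
vertex -0.957 -0.62 1.218
vertex -0.93 -0.238 2.077
vertex -0.288 -0.455 1.426
endloop
endfacet
facet normal 0.355 -0.771 -0.529
outer loop
vertex -0.957 -0.62 1.218
vertex -0.288 -0.455 1.426
vertex -0.79 -1.522 2.643
endloop
endfacet
facet normal -0.100 0.910 -0.402
outer loop
vertex -0.288 -0.455 1.426
vertex -0.93 -0.238 2.077
vertex 0.004 -0.163 2.014
endloop
endfacet
facet normal 0.826 -0.547 -0.139
outer loop
vertex -0.288 -0.455 1.426
vertex 0.004 -0.163 2.014
vertex -0.79 -1.522 2.643
endloop
endfacet
facet normal -0.100 0.910 -0.401
outer loop
vertex 0.004 -0.163 2.014
vertex -0.93 -0.238 2.077
vertex -0.25 0.085 2.64
endloop
endfacet
facet normal 0.844 -0.283 0.455
outer loop
vertex 0.004 -0.163 2.014
vertex -0.25 0.085 2.64
vertex -0.79 -1.522 2.643
endloop
endfacet

endsolid


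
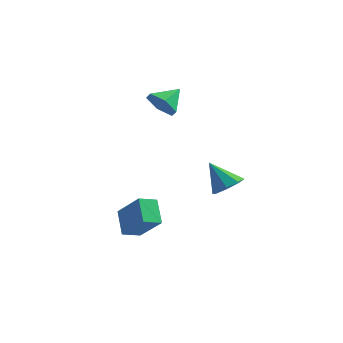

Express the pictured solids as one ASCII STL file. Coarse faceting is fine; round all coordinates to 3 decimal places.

solid 
facet normal 0.594 0.025 -0.804
outer loop
vertex 3.162 -0.759 0.224
vertex 2.449 -0.498 -0.295
vertex 3.093 -0.059 0.195
endloop
endfacet
facet normal 0.464 0.082 0.882
outer loop
vertex 3.162 -0.759 0.224
vertex 3.093 -0.059 0.195
vertex 1.391 -0.542 1.135
endloop
endfacet
facet normal 0.595 0.025 -0.804
outer loop
vertex 3.093 -0.059 0.195
vertex 2.449 -0.498 -0.295
vertex 2.646 0.384 -0.122
endloop
endfacet
facet normal 0.189 0.691 0.698
outer loop
vertex 3.093 -0.059 0.195
vertex 2.646 0.384 -0.122
vertex 1.391 -0.542 1.135
endloop
endfacet
facet normal 0.595 0.025 -0.804
outer loop
vertex 2.646 0.384 -0.122
vertex 2.449 -0.498 -0.295
vertex 2.084 0.31 -0.54
endloop
endfacet
facet normal -0.346 0.886 0.308
outer loop
vertex 2.646 0.384 -0.122
vertex 2.084 0.31 -0.54
vertex 1.391 -0.542 1.135
endloop
endfacet
facet normal 0.595 0.025 -0.803
outer loop
vertex 2.084 0.31 -0.54
vertex 2.449 -0.498 -0.295
vertex 1.736 -0.237 -0.815
endloop
endfacet
facet normal -0.828 0.557 -0.059
outer loop
vertex 2.084 0.31 -0.54
vertex 1.736 -0.237 -0.815
vertex 1.391 -0.542 1.135
endloop
endfacet
facet normal 0.595 0.025 -0.803
outer loop
vertex 1.736 -0.237 -0.815
vertex 2.449 -0.498 -0.295
vertex 1.806 -0.937 -0.785
endloop
endfacet
facet normal -0.976 -0.106 -0.189
outer loop
vertex 1.736 -0.237 -0.815
vertex 1.806 -0.937 -0.785
vertex 1.391 -0.542 1.135
endloop
endfacet
facet normal 0.595 0.025 -0.803
outer loop
vertex 1.806 -0.937 -0.785
vertex 2.449 -0.498 -0.295
vertex 2.252 -1.38 -0.468
endloop
endfacet
facet normal -0.703 -0.711 -0.006
outer loop
vertex 1.806 -0.937 -0.785
vertex 2.252 -1.38 -0.468
vertex 1.391 -0.542 1.135
endloop
endfacet
facet normal 0.595 0.025 -0.804
outer loop
vertex 2.252 -1.38 -0.468
vertex 2.449 -0.498 -0.295
vertex 2.814 -1.306 -0.05
endloop
endfacet
facet normal -0.167 -0.908 0.385
outer loop
vertex 2.252 -1.38 -0.468
vertex 2.814 -1.306 -0.05
vertex 1.391 -0.542 1.135
endloop
endfacet
facet normal 0.594 0.025 -0.804
outer loop
vertex 2.814 -1.306 -0.05
vertex 2.449 -0.498 -0.295
vertex 3.162 -0.759 0.224
endloop
endfacet
facet normal 0.316 -0.578 0.752
outer loop
vertex 2.814 -1.306 -0.05
vertex 3.162 -0.759 0.224
vertex 1.391 -0.542 1.135
endloop
endfacet
facet normal -0.286 -0.794 -0.536
outer loop
vertex -2.241 1.551 3.965
vertex -2.827 2.16 3.375
vertex -1.846 1.981 3.116
endloop
endfacet
facet normal 0.902 0.023 0.431
outer loop
vertex -2.241 1.551 3.965
vertex -1.846 1.981 3.116
vertex -2.393 3.36 4.185
endloop
endfacet
facet normal -0.286 -0.794 -0.536
outer loop
vertex -1.846 1.981 3.116
vertex -2.827 2.16 3.375
vertex -2.432 2.59 2.527
endloop
endfacet
facet normal 0.810 0.525 -0.263
outer loop
vertex -1.846 1.981 3.116
vertex -2.432 2.59 2.527
vertex -2.393 3.36 4.185
endloop
endfacet
facet normal -0.287 -0.794 -0.536
outer loop
vertex -2.432 2.59 2.527
vertex -2.827 2.16 3.375
vertex -3.412 2.769 2.786
endloop
endfacet
facet normal 0.054 0.905 -0.422
outer loop
vertex -2.432 2.59 2.527
vertex -3.412 2.769 2.786
vertex -2.393 3.36 4.185
endloop
endfacet
facet normal -0.288 -0.794 -0.535
outer loop
vertex -3.412 2.769 2.786
vertex -2.827 2.16 3.375
vertex -3.807 2.34 3.635
endloop
endfacet
facet normal -0.610 0.785 0.113
outer loop
vertex -3.412 2.769 2.786
vertex -3.807 2.34 3.635
vertex -2.393 3.36 4.185
endloop
endfacet
facet normal -0.288 -0.794 -0.535
outer loop
vertex -3.807 2.34 3.635
vertex -2.827 2.16 3.375
vertex -3.222 1.731 4.224
endloop
endfacet
facet normal -0.518 0.283 0.807
outer loop
vertex -3.807 2.34 3.635
vertex -3.222 1.731 4.224
vertex -2.393 3.36 4.185
endloop
endfacet
facet normal -0.287 -0.795 -0.535
outer loop
vertex -3.222 1.731 4.224
vertex -2.827 2.16 3.375
vertex -2.241 1.551 3.965
endloop
endfacet
facet normal 0.237 -0.098 0.967
outer loop
vertex -3.222 1.731 4.224
vertex -2.241 1.551 3.965
vertex -2.393 3.36 4.185
endloop
endfacet
facet normal -0.708 0.207 -0.675
outer loop
vertex -1.992 -3.651 -1.735
vertex -1.457 -2.813 -2.039
vertex -1.247 -4.505 -2.778
endloop
endfacet
facet normal -0.514 -0.806 0.293
outer loop
vertex 0.197 -4.927 -1.401
vertex -1.992 -3.651 -1.735
vertex -1.247 -4.505 -2.778
endloop
endfacet
facet normal -0.709 0.207 -0.675
outer loop
vertex -1.247 -4.505 -2.778
vertex -1.457 -2.813 -2.039
vertex -0.713 -3.667 -3.082
endloop
endfacet
facet normal 0.484 -0.554 -0.677
outer loop
vertex -0.713 -3.667 -3.082
vertex 0.197 -4.927 -1.401
vertex -1.247 -4.505 -2.778
endloop
endfacet
facet normal -0.484 0.554 0.677
outer loop
vertex -1.992 -3.651 -1.735
vertex -0.013 -3.235 -0.662
vertex -1.457 -2.813 -2.039
endloop
endfacet
facet normal -0.514 -0.806 0.293
outer loop
vertex -0.547 -4.073 -0.358
vertex -1.992 -3.651 -1.735
vertex 0.197 -4.927 -1.401
endloop
endfacet
facet normal -0.484 0.554 0.677
outer loop
vertex -0.547 -4.073 -0.358
vertex -0.013 -3.235 -0.662
vertex -1.992 -3.651 -1.735
endloop
endfacet
facet normal 0.515 0.806 -0.293
outer loop
vertex -1.457 -2.813 -2.039
vertex -0.013 -3.235 -0.662
vertex -0.713 -3.667 -3.082
endloop
endfacet
facet normal 0.484 -0.554 -0.677
outer loop
vertex 0.732 -4.089 -1.705
vertex 0.197 -4.927 -1.401
vertex -0.713 -3.667 -3.082
endloop
endfacet
facet normal 0.514 0.806 -0.293
outer loop
vertex -0.713 -3.667 -3.082
vertex -0.013 -3.235 -0.662
vertex 0.732 -4.089 -1.705
endloop
endfacet
facet normal 0.708 -0.207 0.675
outer loop
vertex 0.732 -4.089 -1.705
vertex -0.547 -4.073 -0.358
vertex 0.197 -4.927 -1.401
endloop
endfacet
facet normal 0.708 -0.206 0.675
outer loop
vertex -0.013 -3.235 -0.662
vertex -0.547 -4.073 -0.358
vertex 0.732 -4.089 -1.705
endloop
endfacet

endsolid


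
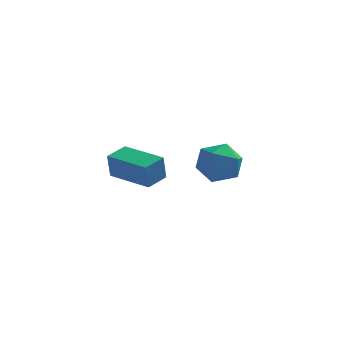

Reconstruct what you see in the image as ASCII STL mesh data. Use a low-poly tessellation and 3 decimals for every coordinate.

solid 
facet normal -0.299 -0.015 0.954
outer loop
vertex -1.671 2.444 -1.776
vertex -1.15 1.619 -1.626
vertex -0.73 2.501 -1.48
endloop
endfacet
facet normal -0.263 0.653 0.710
outer loop
vertex -1.671 2.444 -1.776
vertex -0.73 2.501 -1.48
vertex -1.068 3.119 -2.174
endloop
endfacet
facet normal -0.695 0.705 0.143
outer loop
vertex -1.671 2.444 -1.776
vertex -1.068 3.119 -2.174
vertex -1.696 2.617 -2.749
endloop
endfacet
facet normal -0.997 0.069 0.038
outer loop
vertex -1.671 2.444 -1.776
vertex -1.696 2.617 -2.749
vertex -1.747 1.69 -2.411
endloop
endfacet
facet normal -0.753 -0.378 0.539
outer loop
vertex -1.671 2.444 -1.776
vertex -1.747 1.69 -2.411
vertex -1.15 1.619 -1.626
endloop
endfacet
facet normal 0.405 0.772 0.490
outer loop
vertex -1.068 3.119 -2.174
vertex -0.73 2.501 -1.48
vertex -0.173 2.71 -2.269
endloop
endfacet
facet normal 0.347 -0.312 0.885
outer loop
vertex -0.73 2.501 -1.48
vertex -1.15 1.619 -1.626
vertex -0.224 1.783 -1.931
endloop
endfacet
facet normal -0.387 -0.897 0.213
outer loop
vertex -1.15 1.619 -1.626
vertex -1.747 1.69 -2.411
vertex -0.852 1.281 -2.506
endloop
endfacet
facet normal -0.782 -0.175 -0.598
outer loop
vertex -1.747 1.69 -2.411
vertex -1.696 2.617 -2.749
vertex -1.19 1.899 -3.2
endloop
endfacet
facet normal -0.292 0.855 -0.428
outer loop
vertex -1.696 2.617 -2.749
vertex -1.068 3.119 -2.174
vertex -0.77 2.781 -3.054
endloop
endfacet
facet normal 0.997 -0.069 -0.038
outer loop
vertex -0.249 1.956 -2.904
vertex -0.173 2.71 -2.269
vertex -0.224 1.783 -1.931
endloop
endfacet
facet normal 0.695 -0.705 -0.143
outer loop
vertex -0.249 1.956 -2.904
vertex -0.224 1.783 -1.931
vertex -0.852 1.281 -2.506
endloop
endfacet
facet normal 0.263 -0.653 -0.710
outer loop
vertex -0.249 1.956 -2.904
vertex -0.852 1.281 -2.506
vertex -1.19 1.899 -3.2
endloop
endfacet
facet normal 0.299 0.015 -0.954
outer loop
vertex -0.249 1.956 -2.904
vertex -1.19 1.899 -3.2
vertex -0.77 2.781 -3.054
endloop
endfacet
facet normal 0.753 0.378 -0.539
outer loop
vertex -0.249 1.956 -2.904
vertex -0.77 2.781 -3.054
vertex -0.173 2.71 -2.269
endloop
endfacet
facet normal 0.782 0.175 0.598
outer loop
vertex -0.224 1.783 -1.931
vertex -0.173 2.71 -2.269
vertex -0.73 2.501 -1.48
endloop
endfacet
facet normal 0.292 -0.855 0.428
outer loop
vertex -0.852 1.281 -2.506
vertex -0.224 1.783 -1.931
vertex -1.15 1.619 -1.626
endloop
endfacet
facet normal -0.405 -0.772 -0.490
outer loop
vertex -1.19 1.899 -3.2
vertex -0.852 1.281 -2.506
vertex -1.747 1.69 -2.411
endloop
endfacet
facet normal -0.347 0.312 -0.885
outer loop
vertex -0.77 2.781 -3.054
vertex -1.19 1.899 -3.2
vertex -1.696 2.617 -2.749
endloop
endfacet
facet normal 0.387 0.897 -0.213
outer loop
vertex -0.173 2.71 -2.269
vertex -0.77 2.781 -3.054
vertex -1.068 3.119 -2.174
endloop
endfacet
facet normal -0.505 -0.843 -0.187
outer loop
vertex -2.781 -2.793 -0.573
vertex -4.27 -1.916 -0.5
vertex -2.72 -2.608 -1.574
endloop
endfacet
facet normal 0.861 -0.507 -0.041
outer loop
vertex -2.25 -1.824 -1.4
vertex -2.781 -2.793 -0.573
vertex -2.72 -2.608 -1.574
endloop
endfacet
facet normal -0.506 -0.842 -0.187
outer loop
vertex -2.72 -2.608 -1.574
vertex -4.27 -1.916 -0.5
vertex -4.209 -1.73 -1.501
endloop
endfacet
facet normal 0.059 0.182 -0.981
outer loop
vertex -4.209 -1.73 -1.501
vertex -2.25 -1.824 -1.4
vertex -2.72 -2.608 -1.574
endloop
endfacet
facet normal -0.059 -0.182 0.981
outer loop
vertex -2.781 -2.793 -0.573
vertex -3.8 -1.132 -0.326
vertex -4.27 -1.916 -0.5
endloop
endfacet
facet normal 0.861 -0.507 -0.042
outer loop
vertex -2.311 -2.01 -0.399
vertex -2.781 -2.793 -0.573
vertex -2.25 -1.824 -1.4
endloop
endfacet
facet normal -0.059 -0.182 0.981
outer loop
vertex -2.311 -2.01 -0.399
vertex -3.8 -1.132 -0.326
vertex -2.781 -2.793 -0.573
endloop
endfacet
facet normal -0.861 0.507 0.042
outer loop
vertex -4.27 -1.916 -0.5
vertex -3.8 -1.132 -0.326
vertex -4.209 -1.73 -1.501
endloop
endfacet
facet normal 0.059 0.182 -0.981
outer loop
vertex -3.739 -0.947 -1.327
vertex -2.25 -1.824 -1.4
vertex -4.209 -1.73 -1.501
endloop
endfacet
facet normal -0.861 0.507 0.041
outer loop
vertex -4.209 -1.73 -1.501
vertex -3.8 -1.132 -0.326
vertex -3.739 -0.947 -1.327
endloop
endfacet
facet normal 0.505 0.842 0.187
outer loop
vertex -3.739 -0.947 -1.327
vertex -2.311 -2.01 -0.399
vertex -2.25 -1.824 -1.4
endloop
endfacet
facet normal 0.506 0.842 0.186
outer loop
vertex -3.8 -1.132 -0.326
vertex -2.311 -2.01 -0.399
vertex -3.739 -0.947 -1.327
endloop
endfacet

endsolid


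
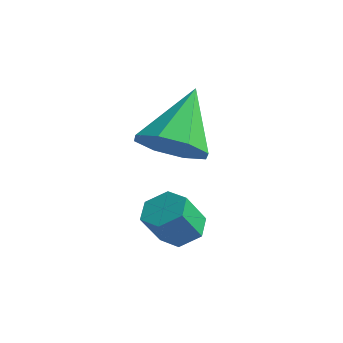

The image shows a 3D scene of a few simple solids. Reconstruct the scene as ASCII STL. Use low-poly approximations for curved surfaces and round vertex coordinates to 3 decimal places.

solid 
facet normal 0.000 0.565 -0.825
outer loop
vertex 1.144 -0.438 1.551
vertex 0.821 -0.011 1.843
vertex 1.431 0.006 1.855
endloop
endfacet
facet normal 0.882 -0.389 -0.265
outer loop
vertex 1.144 -0.438 1.551
vertex 1.431 0.006 1.855
vertex 1.142 -1.037 2.425
endloop
endfacet
facet normal 0.883 -0.389 -0.264
outer loop
vertex 1.142 -1.037 2.425
vertex 1.431 0.006 1.855
vertex 1.429 -0.593 2.73
endloop
endfacet
facet normal -0.003 -0.565 0.825
outer loop
vertex 1.142 -1.037 2.425
vertex 1.429 -0.593 2.73
vertex 0.819 -0.609 2.717
endloop
endfacet
facet normal 0.000 0.565 -0.825
outer loop
vertex 1.431 0.006 1.855
vertex 0.821 -0.011 1.843
vertex 1.108 0.433 2.147
endloop
endfacet
facet normal 0.848 0.436 0.301
outer loop
vertex 1.431 0.006 1.855
vertex 1.108 0.433 2.147
vertex 1.429 -0.593 2.73
endloop
endfacet
facet normal 0.848 0.436 0.301
outer loop
vertex 1.429 -0.593 2.73
vertex 1.108 0.433 2.147
vertex 1.106 -0.166 3.022
endloop
endfacet
facet normal -0.003 -0.566 0.824
outer loop
vertex 1.429 -0.593 2.73
vertex 1.106 -0.166 3.022
vertex 0.819 -0.609 2.717
endloop
endfacet
facet normal 0.001 0.564 -0.826
outer loop
vertex 1.108 0.433 2.147
vertex 0.821 -0.011 1.843
vertex 0.498 0.417 2.135
endloop
endfacet
facet normal -0.033 0.825 0.565
outer loop
vertex 1.108 0.433 2.147
vertex 0.498 0.417 2.135
vertex 1.106 -0.166 3.022
endloop
endfacet
facet normal -0.034 0.824 0.565
outer loop
vertex 1.106 -0.166 3.022
vertex 0.498 0.417 2.135
vertex 0.496 -0.182 3.009
endloop
endfacet
facet normal -0.003 -0.566 0.824
outer loop
vertex 1.106 -0.166 3.022
vertex 0.496 -0.182 3.009
vertex 0.819 -0.609 2.717
endloop
endfacet
facet normal 0.003 0.565 -0.825
outer loop
vertex 0.498 0.417 2.135
vertex 0.821 -0.011 1.843
vertex 0.211 -0.027 1.83
endloop
endfacet
facet normal -0.883 0.389 0.264
outer loop
vertex 0.498 0.417 2.135
vertex 0.211 -0.027 1.83
vertex 0.496 -0.182 3.009
endloop
endfacet
facet normal -0.882 0.389 0.264
outer loop
vertex 0.496 -0.182 3.009
vertex 0.211 -0.027 1.83
vertex 0.209 -0.626 2.705
endloop
endfacet
facet normal -0.000 -0.565 0.825
outer loop
vertex 0.496 -0.182 3.009
vertex 0.209 -0.626 2.705
vertex 0.819 -0.609 2.717
endloop
endfacet
facet normal 0.003 0.566 -0.824
outer loop
vertex 0.211 -0.027 1.83
vertex 0.821 -0.011 1.843
vertex 0.534 -0.454 1.538
endloop
endfacet
facet normal -0.848 -0.436 -0.301
outer loop
vertex 0.211 -0.027 1.83
vertex 0.534 -0.454 1.538
vertex 0.209 -0.626 2.705
endloop
endfacet
facet normal -0.848 -0.436 -0.301
outer loop
vertex 0.209 -0.626 2.705
vertex 0.534 -0.454 1.538
vertex 0.532 -1.053 2.413
endloop
endfacet
facet normal -0.000 -0.565 0.825
outer loop
vertex 0.209 -0.626 2.705
vertex 0.532 -1.053 2.413
vertex 0.819 -0.609 2.717
endloop
endfacet
facet normal 0.003 0.566 -0.824
outer loop
vertex 0.534 -0.454 1.538
vertex 0.821 -0.011 1.843
vertex 1.144 -0.438 1.551
endloop
endfacet
facet normal 0.034 -0.825 -0.565
outer loop
vertex 0.534 -0.454 1.538
vertex 1.144 -0.438 1.551
vertex 0.532 -1.053 2.413
endloop
endfacet
facet normal 0.033 -0.824 -0.565
outer loop
vertex 0.532 -1.053 2.413
vertex 1.144 -0.438 1.551
vertex 1.142 -1.037 2.425
endloop
endfacet
facet normal -0.001 -0.564 0.826
outer loop
vertex 0.532 -1.053 2.413
vertex 1.142 -1.037 2.425
vertex 0.819 -0.609 2.717
endloop
endfacet
facet normal 0.251 -0.633 -0.732
outer loop
vertex -0.485 1.987 3.183
vertex -1.399 1.607 3.198
vertex -0.956 2.346 2.711
endloop
endfacet
facet normal 0.570 0.820 0.055
outer loop
vertex -0.485 1.987 3.183
vertex -0.956 2.346 2.711
vertex -1.901 2.873 4.662
endloop
endfacet
facet normal 0.251 -0.633 -0.732
outer loop
vertex -0.956 2.346 2.711
vertex -1.399 1.607 3.198
vertex -1.686 2.273 2.524
endloop
endfacet
facet normal -0.026 0.962 -0.273
outer loop
vertex -0.956 2.346 2.711
vertex -1.686 2.273 2.524
vertex -1.901 2.873 4.662
endloop
endfacet
facet normal 0.251 -0.633 -0.732
outer loop
vertex -1.686 2.273 2.524
vertex -1.399 1.607 3.198
vertex -2.248 1.809 2.732
endloop
endfacet
facet normal -0.670 0.694 -0.262
outer loop
vertex -1.686 2.273 2.524
vertex -2.248 1.809 2.732
vertex -1.901 2.873 4.662
endloop
endfacet
facet normal 0.251 -0.633 -0.732
outer loop
vertex -2.248 1.809 2.732
vertex -1.399 1.607 3.198
vertex -2.313 1.227 3.213
endloop
endfacet
facet normal -0.981 0.175 0.080
outer loop
vertex -2.248 1.809 2.732
vertex -2.313 1.227 3.213
vertex -1.901 2.873 4.662
endloop
endfacet
facet normal 0.251 -0.633 -0.732
outer loop
vertex -2.313 1.227 3.213
vertex -1.399 1.607 3.198
vertex -1.842 0.868 3.685
endloop
endfacet
facet normal -0.779 -0.293 0.554
outer loop
vertex -2.313 1.227 3.213
vertex -1.842 0.868 3.685
vertex -1.901 2.873 4.662
endloop
endfacet
facet normal 0.251 -0.633 -0.733
outer loop
vertex -1.842 0.868 3.685
vertex -1.399 1.607 3.198
vertex -1.111 0.941 3.872
endloop
endfacet
facet normal -0.182 -0.435 0.882
outer loop
vertex -1.842 0.868 3.685
vertex -1.111 0.941 3.872
vertex -1.901 2.873 4.662
endloop
endfacet
facet normal 0.251 -0.633 -0.733
outer loop
vertex -1.111 0.941 3.872
vertex -1.399 1.607 3.198
vertex -0.549 1.405 3.664
endloop
endfacet
facet normal 0.461 -0.168 0.871
outer loop
vertex -1.111 0.941 3.872
vertex -0.549 1.405 3.664
vertex -1.901 2.873 4.662
endloop
endfacet
facet normal 0.251 -0.633 -0.732
outer loop
vertex -0.549 1.405 3.664
vertex -1.399 1.607 3.198
vertex -0.485 1.987 3.183
endloop
endfacet
facet normal 0.772 0.352 0.529
outer loop
vertex -0.549 1.405 3.664
vertex -0.485 1.987 3.183
vertex -1.901 2.873 4.662
endloop
endfacet

endsolid


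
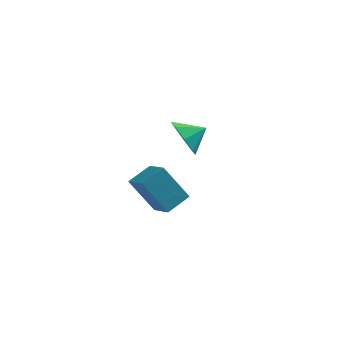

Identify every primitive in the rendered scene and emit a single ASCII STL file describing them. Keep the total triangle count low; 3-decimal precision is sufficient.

solid 
facet normal -0.686 0.658 -0.310
outer loop
vertex -3.813 -1.168 0.812
vertex -3.252 -0.355 1.296
vertex -2.922 -0.921 -0.638
endloop
endfacet
facet normal -0.510 -0.739 -0.439
outer loop
vertex -2.208 -1.605 -0.316
vertex -3.813 -1.168 0.812
vertex -2.922 -0.921 -0.638
endloop
endfacet
facet normal -0.687 0.658 -0.310
outer loop
vertex -2.922 -0.921 -0.638
vertex -3.252 -0.355 1.296
vertex -2.361 -0.107 -0.154
endloop
endfacet
facet normal 0.518 0.144 -0.843
outer loop
vertex -2.361 -0.107 -0.154
vertex -2.208 -1.605 -0.316
vertex -2.922 -0.921 -0.638
endloop
endfacet
facet normal -0.518 -0.144 0.843
outer loop
vertex -3.813 -1.168 0.812
vertex -2.538 -1.039 1.618
vertex -3.252 -0.355 1.296
endloop
endfacet
facet normal -0.510 -0.739 -0.440
outer loop
vertex -3.099 -1.853 1.134
vertex -3.813 -1.168 0.812
vertex -2.208 -1.605 -0.316
endloop
endfacet
facet normal -0.518 -0.144 0.843
outer loop
vertex -3.099 -1.853 1.134
vertex -2.538 -1.039 1.618
vertex -3.813 -1.168 0.812
endloop
endfacet
facet normal 0.510 0.739 0.440
outer loop
vertex -3.252 -0.355 1.296
vertex -2.538 -1.039 1.618
vertex -2.361 -0.107 -0.154
endloop
endfacet
facet normal 0.518 0.144 -0.843
outer loop
vertex -1.647 -0.792 0.168
vertex -2.208 -1.605 -0.316
vertex -2.361 -0.107 -0.154
endloop
endfacet
facet normal 0.511 0.739 0.440
outer loop
vertex -2.361 -0.107 -0.154
vertex -2.538 -1.039 1.618
vertex -1.647 -0.792 0.168
endloop
endfacet
facet normal 0.687 -0.658 0.309
outer loop
vertex -1.647 -0.792 0.168
vertex -3.099 -1.853 1.134
vertex -2.208 -1.605 -0.316
endloop
endfacet
facet normal 0.687 -0.658 0.310
outer loop
vertex -2.538 -1.039 1.618
vertex -3.099 -1.853 1.134
vertex -1.647 -0.792 0.168
endloop
endfacet
facet normal -0.771 -0.455 -0.445
outer loop
vertex -2.584 3.382 0.243
vertex -3.103 3.518 1.003
vertex -2.938 4.0 0.225
endloop
endfacet
facet normal 0.801 0.447 -0.397
outer loop
vertex -2.584 3.382 0.243
vertex -2.938 4.0 0.225
vertex -2.317 3.982 1.457
endloop
endfacet
facet normal -0.770 -0.456 -0.446
outer loop
vertex -2.938 4.0 0.225
vertex -3.103 3.518 1.003
vertex -3.389 4.335 0.662
endloop
endfacet
facet normal 0.443 0.871 -0.211
outer loop
vertex -2.938 4.0 0.225
vertex -3.389 4.335 0.662
vertex -2.317 3.982 1.457
endloop
endfacet
facet normal -0.771 -0.456 -0.445
outer loop
vertex -3.389 4.335 0.662
vertex -3.103 3.518 1.003
vertex -3.672 4.191 1.299
endloop
endfacet
facet normal 0.116 0.956 0.268
outer loop
vertex -3.389 4.335 0.662
vertex -3.672 4.191 1.299
vertex -2.317 3.982 1.457
endloop
endfacet
facet normal -0.771 -0.455 -0.446
outer loop
vertex -3.672 4.191 1.299
vertex -3.103 3.518 1.003
vertex -3.622 3.653 1.762
endloop
endfacet
facet normal 0.012 0.653 0.757
outer loop
vertex -3.672 4.191 1.299
vertex -3.622 3.653 1.762
vertex -2.317 3.982 1.457
endloop
endfacet
facet normal -0.770 -0.456 -0.446
outer loop
vertex -3.622 3.653 1.762
vertex -3.103 3.518 1.003
vertex -3.268 3.036 1.781
endloop
endfacet
facet normal 0.192 0.140 0.971
outer loop
vertex -3.622 3.653 1.762
vertex -3.268 3.036 1.781
vertex -2.317 3.982 1.457
endloop
endfacet
facet normal -0.772 -0.454 -0.445
outer loop
vertex -3.268 3.036 1.781
vertex -3.103 3.518 1.003
vertex -2.818 2.701 1.343
endloop
endfacet
facet normal 0.551 -0.285 0.784
outer loop
vertex -3.268 3.036 1.781
vertex -2.818 2.701 1.343
vertex -2.317 3.982 1.457
endloop
endfacet
facet normal -0.771 -0.455 -0.446
outer loop
vertex -2.818 2.701 1.343
vertex -3.103 3.518 1.003
vertex -2.534 2.844 0.706
endloop
endfacet
facet normal 0.877 -0.370 0.308
outer loop
vertex -2.818 2.701 1.343
vertex -2.534 2.844 0.706
vertex -2.317 3.982 1.457
endloop
endfacet
facet normal -0.771 -0.455 -0.445
outer loop
vertex -2.534 2.844 0.706
vertex -3.103 3.518 1.003
vertex -2.584 3.382 0.243
endloop
endfacet
facet normal 0.981 -0.066 -0.183
outer loop
vertex -2.534 2.844 0.706
vertex -2.584 3.382 0.243
vertex -2.317 3.982 1.457
endloop
endfacet

endsolid


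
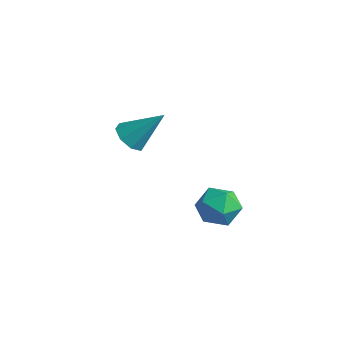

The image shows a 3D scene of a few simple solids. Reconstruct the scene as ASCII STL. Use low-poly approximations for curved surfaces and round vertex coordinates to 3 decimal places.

solid 
facet normal -0.497 -0.498 -0.710
outer loop
vertex -3.376 -1.071 -1.191
vertex -3.846 -0.706 -1.118
vertex -3.355 -0.703 -1.464
endloop
endfacet
facet normal 0.987 -0.126 -0.094
outer loop
vertex -3.376 -1.071 -1.191
vertex -3.355 -0.703 -1.464
vertex -3.134 0.006 -0.102
endloop
endfacet
facet normal -0.498 -0.498 -0.710
outer loop
vertex -3.355 -0.703 -1.464
vertex -3.846 -0.706 -1.118
vertex -3.622 -0.336 -1.534
endloop
endfacet
facet normal 0.780 0.494 -0.384
outer loop
vertex -3.355 -0.703 -1.464
vertex -3.622 -0.336 -1.534
vertex -3.134 0.006 -0.102
endloop
endfacet
facet normal -0.499 -0.497 -0.710
outer loop
vertex -3.622 -0.336 -1.534
vertex -3.846 -0.706 -1.118
vertex -4.02 -0.185 -1.36
endloop
endfacet
facet normal 0.222 0.929 -0.297
outer loop
vertex -3.622 -0.336 -1.534
vertex -4.02 -0.185 -1.36
vertex -3.134 0.006 -0.102
endloop
endfacet
facet normal -0.497 -0.497 -0.712
outer loop
vertex -4.02 -0.185 -1.36
vertex -3.846 -0.706 -1.118
vertex -4.316 -0.34 -1.045
endloop
endfacet
facet normal -0.362 0.925 0.115
outer loop
vertex -4.02 -0.185 -1.36
vertex -4.316 -0.34 -1.045
vertex -3.134 0.006 -0.102
endloop
endfacet
facet normal -0.498 -0.498 -0.710
outer loop
vertex -4.316 -0.34 -1.045
vertex -3.846 -0.706 -1.118
vertex -4.336 -0.709 -0.772
endloop
endfacet
facet normal -0.628 0.485 0.609
outer loop
vertex -4.316 -0.34 -1.045
vertex -4.336 -0.709 -0.772
vertex -3.134 0.006 -0.102
endloop
endfacet
facet normal -0.498 -0.498 -0.710
outer loop
vertex -4.336 -0.709 -0.772
vertex -3.846 -0.706 -1.118
vertex -4.069 -1.076 -0.702
endloop
endfacet
facet normal -0.420 -0.135 0.897
outer loop
vertex -4.336 -0.709 -0.772
vertex -4.069 -1.076 -0.702
vertex -3.134 0.006 -0.102
endloop
endfacet
facet normal -0.498 -0.498 -0.710
outer loop
vertex -4.069 -1.076 -0.702
vertex -3.846 -0.706 -1.118
vertex -3.671 -1.226 -0.876
endloop
endfacet
facet normal 0.139 -0.570 0.810
outer loop
vertex -4.069 -1.076 -0.702
vertex -3.671 -1.226 -0.876
vertex -3.134 0.006 -0.102
endloop
endfacet
facet normal -0.497 -0.498 -0.711
outer loop
vertex -3.671 -1.226 -0.876
vertex -3.846 -0.706 -1.118
vertex -3.376 -1.071 -1.191
endloop
endfacet
facet normal 0.722 -0.565 0.398
outer loop
vertex -3.671 -1.226 -0.876
vertex -3.376 -1.071 -1.191
vertex -3.134 0.006 -0.102
endloop
endfacet
facet normal -0.338 0.916 -0.215
outer loop
vertex -0.02 -0.053 -2.56
vertex -0.686 -0.239 -2.307
vertex -0.187 0.052 -1.851
endloop
endfacet
facet normal 0.357 0.932 -0.054
outer loop
vertex -0.02 -0.053 -2.56
vertex -0.187 0.052 -1.851
vertex 0.474 -0.212 -2.038
endloop
endfacet
facet normal 0.699 0.501 -0.509
outer loop
vertex -0.02 -0.053 -2.56
vertex 0.474 -0.212 -2.038
vertex 0.383 -0.667 -2.611
endloop
endfacet
facet normal 0.216 0.221 -0.951
outer loop
vertex -0.02 -0.053 -2.56
vertex 0.383 -0.667 -2.611
vertex -0.333 -0.683 -2.777
endloop
endfacet
facet normal -0.425 0.476 -0.770
outer loop
vertex -0.02 -0.053 -2.56
vertex -0.333 -0.683 -2.777
vertex -0.686 -0.239 -2.307
endloop
endfacet
facet normal 0.437 0.666 0.604
outer loop
vertex 0.474 -0.212 -2.038
vertex -0.187 0.052 -1.851
vertex 0.113 -0.497 -1.463
endloop
endfacet
facet normal -0.687 0.641 0.343
outer loop
vertex -0.187 0.052 -1.851
vertex -0.686 -0.239 -2.307
vertex -0.603 -0.513 -1.629
endloop
endfacet
facet normal -0.829 -0.071 -0.555
outer loop
vertex -0.686 -0.239 -2.307
vertex -0.333 -0.683 -2.777
vertex -0.694 -0.968 -2.202
endloop
endfacet
facet normal 0.208 -0.486 -0.849
outer loop
vertex -0.333 -0.683 -2.777
vertex 0.383 -0.667 -2.611
vertex -0.033 -1.232 -2.389
endloop
endfacet
facet normal 0.991 -0.030 -0.133
outer loop
vertex 0.383 -0.667 -2.611
vertex 0.474 -0.212 -2.038
vertex 0.466 -0.941 -1.933
endloop
endfacet
facet normal -0.216 -0.221 0.951
outer loop
vertex -0.2 -1.127 -1.68
vertex 0.113 -0.497 -1.463
vertex -0.603 -0.513 -1.629
endloop
endfacet
facet normal -0.699 -0.501 0.509
outer loop
vertex -0.2 -1.127 -1.68
vertex -0.603 -0.513 -1.629
vertex -0.694 -0.968 -2.202
endloop
endfacet
facet normal -0.357 -0.932 0.054
outer loop
vertex -0.2 -1.127 -1.68
vertex -0.694 -0.968 -2.202
vertex -0.033 -1.232 -2.389
endloop
endfacet
facet normal 0.338 -0.916 0.215
outer loop
vertex -0.2 -1.127 -1.68
vertex -0.033 -1.232 -2.389
vertex 0.466 -0.941 -1.933
endloop
endfacet
facet normal 0.425 -0.476 0.770
outer loop
vertex -0.2 -1.127 -1.68
vertex 0.466 -0.941 -1.933
vertex 0.113 -0.497 -1.463
endloop
endfacet
facet normal -0.208 0.486 0.849
outer loop
vertex -0.603 -0.513 -1.629
vertex 0.113 -0.497 -1.463
vertex -0.187 0.052 -1.851
endloop
endfacet
facet normal -0.991 0.030 0.133
outer loop
vertex -0.694 -0.968 -2.202
vertex -0.603 -0.513 -1.629
vertex -0.686 -0.239 -2.307
endloop
endfacet
facet normal -0.437 -0.666 -0.604
outer loop
vertex -0.033 -1.232 -2.389
vertex -0.694 -0.968 -2.202
vertex -0.333 -0.683 -2.777
endloop
endfacet
facet normal 0.687 -0.641 -0.343
outer loop
vertex 0.466 -0.941 -1.933
vertex -0.033 -1.232 -2.389
vertex 0.383 -0.667 -2.611
endloop
endfacet
facet normal 0.829 0.071 0.555
outer loop
vertex 0.113 -0.497 -1.463
vertex 0.466 -0.941 -1.933
vertex 0.474 -0.212 -2.038
endloop
endfacet

endsolid


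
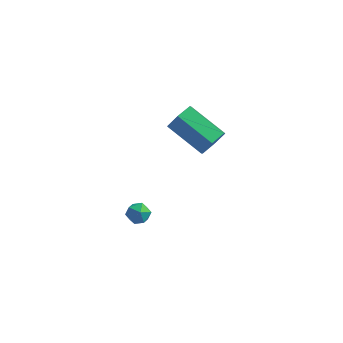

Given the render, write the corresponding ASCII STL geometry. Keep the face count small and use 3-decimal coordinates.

solid 
facet normal 0.855 -0.233 -0.463
outer loop
vertex 0.76 2.396 2.278
vertex 0.322 2.214 1.561
vertex 0.613 3.012 1.696
endloop
endfacet
facet normal 0.490 0.658 0.572
outer loop
vertex 0.76 2.396 2.278
vertex 0.613 3.012 1.696
vertex -1.044 2.889 3.256
endloop
endfacet
facet normal 0.490 0.658 0.572
outer loop
vertex -1.044 2.889 3.256
vertex 0.613 3.012 1.696
vertex -1.191 3.504 2.674
endloop
endfacet
facet normal -0.855 0.234 0.463
outer loop
vertex -1.044 2.889 3.256
vertex -1.191 3.504 2.674
vertex -1.482 2.706 2.539
endloop
endfacet
facet normal 0.855 -0.234 -0.463
outer loop
vertex 0.613 3.012 1.696
vertex 0.322 2.214 1.561
vertex 0.175 2.829 0.979
endloop
endfacet
facet normal 0.096 0.949 -0.301
outer loop
vertex 0.613 3.012 1.696
vertex 0.175 2.829 0.979
vertex -1.191 3.504 2.674
endloop
endfacet
facet normal 0.097 0.949 -0.300
outer loop
vertex -1.191 3.504 2.674
vertex 0.175 2.829 0.979
vertex -1.629 3.322 1.957
endloop
endfacet
facet normal -0.855 0.233 0.463
outer loop
vertex -1.191 3.504 2.674
vertex -1.629 3.322 1.957
vertex -1.482 2.706 2.539
endloop
endfacet
facet normal 0.855 -0.234 -0.463
outer loop
vertex 0.175 2.829 0.979
vertex 0.322 2.214 1.561
vertex -0.116 2.031 0.844
endloop
endfacet
facet normal -0.393 0.291 -0.872
outer loop
vertex 0.175 2.829 0.979
vertex -0.116 2.031 0.844
vertex -1.629 3.322 1.957
endloop
endfacet
facet normal -0.393 0.291 -0.872
outer loop
vertex -1.629 3.322 1.957
vertex -0.116 2.031 0.844
vertex -1.92 2.524 1.822
endloop
endfacet
facet normal -0.855 0.233 0.463
outer loop
vertex -1.629 3.322 1.957
vertex -1.92 2.524 1.822
vertex -1.482 2.706 2.539
endloop
endfacet
facet normal 0.855 -0.234 -0.463
outer loop
vertex -0.116 2.031 0.844
vertex 0.322 2.214 1.561
vertex 0.031 1.416 1.426
endloop
endfacet
facet normal -0.490 -0.658 -0.572
outer loop
vertex -0.116 2.031 0.844
vertex 0.031 1.416 1.426
vertex -1.92 2.524 1.822
endloop
endfacet
facet normal -0.490 -0.658 -0.572
outer loop
vertex -1.92 2.524 1.822
vertex 0.031 1.416 1.426
vertex -1.773 1.908 2.404
endloop
endfacet
facet normal -0.855 0.233 0.463
outer loop
vertex -1.92 2.524 1.822
vertex -1.773 1.908 2.404
vertex -1.482 2.706 2.539
endloop
endfacet
facet normal 0.855 -0.233 -0.463
outer loop
vertex 0.031 1.416 1.426
vertex 0.322 2.214 1.561
vertex 0.469 1.598 2.143
endloop
endfacet
facet normal -0.096 -0.949 0.300
outer loop
vertex 0.031 1.416 1.426
vertex 0.469 1.598 2.143
vertex -1.773 1.908 2.404
endloop
endfacet
facet normal -0.096 -0.949 0.301
outer loop
vertex -1.773 1.908 2.404
vertex 0.469 1.598 2.143
vertex -1.335 2.091 3.121
endloop
endfacet
facet normal -0.855 0.234 0.463
outer loop
vertex -1.773 1.908 2.404
vertex -1.335 2.091 3.121
vertex -1.482 2.706 2.539
endloop
endfacet
facet normal 0.855 -0.233 -0.463
outer loop
vertex 0.469 1.598 2.143
vertex 0.322 2.214 1.561
vertex 0.76 2.396 2.278
endloop
endfacet
facet normal 0.393 -0.291 0.872
outer loop
vertex 0.469 1.598 2.143
vertex 0.76 2.396 2.278
vertex -1.335 2.091 3.121
endloop
endfacet
facet normal 0.393 -0.291 0.872
outer loop
vertex -1.335 2.091 3.121
vertex 0.76 2.396 2.278
vertex -1.044 2.889 3.256
endloop
endfacet
facet normal -0.855 0.234 0.463
outer loop
vertex -1.335 2.091 3.121
vertex -1.044 2.889 3.256
vertex -1.482 2.706 2.539
endloop
endfacet
facet normal -0.948 0.095 0.303
outer loop
vertex -3.4 1.655 -3.675
vertex -3.564 1.096 -4.012
vertex -3.363 1.056 -3.371
endloop
endfacet
facet normal -0.498 0.368 0.785
outer loop
vertex -3.4 1.655 -3.675
vertex -3.363 1.056 -3.371
vertex -2.877 1.511 -3.276
endloop
endfacet
facet normal -0.113 0.878 0.465
outer loop
vertex -3.4 1.655 -3.675
vertex -2.877 1.511 -3.276
vertex -2.777 1.833 -3.859
endloop
endfacet
facet normal -0.326 0.920 -0.215
outer loop
vertex -3.4 1.655 -3.675
vertex -2.777 1.833 -3.859
vertex -3.202 1.576 -4.314
endloop
endfacet
facet normal -0.842 0.437 -0.315
outer loop
vertex -3.4 1.655 -3.675
vertex -3.202 1.576 -4.314
vertex -3.564 1.096 -4.012
endloop
endfacet
facet normal -0.052 -0.150 0.987
outer loop
vertex -2.877 1.511 -3.276
vertex -3.363 1.056 -3.371
vertex -2.718 0.864 -3.366
endloop
endfacet
facet normal -0.780 -0.590 0.208
outer loop
vertex -3.363 1.056 -3.371
vertex -3.564 1.096 -4.012
vertex -3.143 0.607 -3.821
endloop
endfacet
facet normal -0.609 -0.039 -0.792
outer loop
vertex -3.564 1.096 -4.012
vertex -3.202 1.576 -4.314
vertex -3.043 0.929 -4.404
endloop
endfacet
facet normal 0.226 0.743 -0.630
outer loop
vertex -3.202 1.576 -4.314
vertex -2.777 1.833 -3.859
vertex -2.557 1.384 -4.309
endloop
endfacet
facet normal 0.570 0.674 0.470
outer loop
vertex -2.777 1.833 -3.859
vertex -2.877 1.511 -3.276
vertex -2.356 1.344 -3.668
endloop
endfacet
facet normal 0.326 -0.920 0.215
outer loop
vertex -2.52 0.785 -4.005
vertex -2.718 0.864 -3.366
vertex -3.143 0.607 -3.821
endloop
endfacet
facet normal 0.113 -0.878 -0.465
outer loop
vertex -2.52 0.785 -4.005
vertex -3.143 0.607 -3.821
vertex -3.043 0.929 -4.404
endloop
endfacet
facet normal 0.498 -0.368 -0.785
outer loop
vertex -2.52 0.785 -4.005
vertex -3.043 0.929 -4.404
vertex -2.557 1.384 -4.309
endloop
endfacet
facet normal 0.948 -0.095 -0.303
outer loop
vertex -2.52 0.785 -4.005
vertex -2.557 1.384 -4.309
vertex -2.356 1.344 -3.668
endloop
endfacet
facet normal 0.842 -0.437 0.315
outer loop
vertex -2.52 0.785 -4.005
vertex -2.356 1.344 -3.668
vertex -2.718 0.864 -3.366
endloop
endfacet
facet normal -0.226 -0.743 0.630
outer loop
vertex -3.143 0.607 -3.821
vertex -2.718 0.864 -3.366
vertex -3.363 1.056 -3.371
endloop
endfacet
facet normal -0.570 -0.674 -0.470
outer loop
vertex -3.043 0.929 -4.404
vertex -3.143 0.607 -3.821
vertex -3.564 1.096 -4.012
endloop
endfacet
facet normal 0.052 0.150 -0.987
outer loop
vertex -2.557 1.384 -4.309
vertex -3.043 0.929 -4.404
vertex -3.202 1.576 -4.314
endloop
endfacet
facet normal 0.780 0.590 -0.208
outer loop
vertex -2.356 1.344 -3.668
vertex -2.557 1.384 -4.309
vertex -2.777 1.833 -3.859
endloop
endfacet
facet normal 0.609 0.039 0.792
outer loop
vertex -2.718 0.864 -3.366
vertex -2.356 1.344 -3.668
vertex -2.877 1.511 -3.276
endloop
endfacet

endsolid
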